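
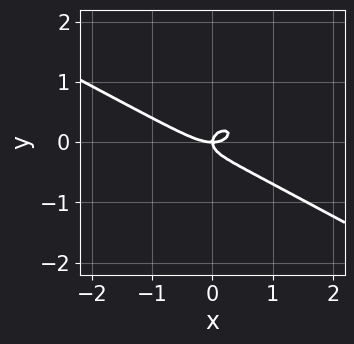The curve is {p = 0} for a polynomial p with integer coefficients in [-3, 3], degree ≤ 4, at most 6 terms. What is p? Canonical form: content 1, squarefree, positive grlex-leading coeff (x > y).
The degree is 3 — the shape is more complex than any degree-2 curve.
From the visible intercepts: one x-axis crossing is at x = 0; one y-axis crossing is at y = 0.
Putting this together gives p.

x^3 + x^2*y + 3*y^3 - x*y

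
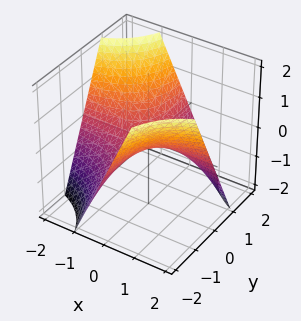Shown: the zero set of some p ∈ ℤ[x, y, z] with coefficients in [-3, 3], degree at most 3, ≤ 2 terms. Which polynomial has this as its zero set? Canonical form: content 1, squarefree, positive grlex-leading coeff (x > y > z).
1. Degree: a hyperbolic paraboloid; a quadric, so deg p = 2.
2. Observable constraints: the visible x-axis segment lies entirely on the surface; one z-axis crossing is at z = 0; every point of the y-axis in the box is on the surface.
3. Together with the visible shape, these determine p as stated.

x*y + z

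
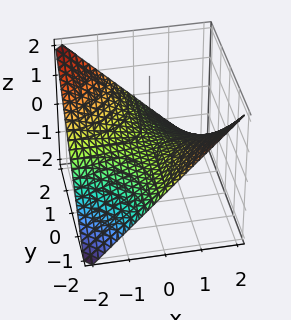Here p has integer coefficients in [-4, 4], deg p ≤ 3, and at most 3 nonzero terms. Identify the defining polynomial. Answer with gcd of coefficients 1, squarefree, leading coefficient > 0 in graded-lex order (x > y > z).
x*y + 2*z

deg p = 2. A saddle surface; a quadric.
Against the integer gridlines: every point of the y-axis in the box is on the surface; the visible x-axis segment lies entirely on the surface; it crosses the z-axis at the gridline z = 0.
Putting this together gives p.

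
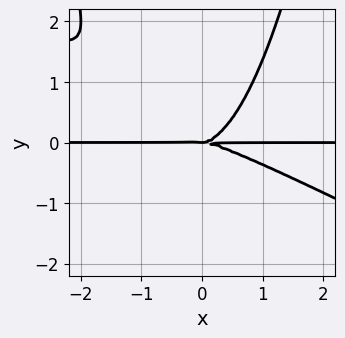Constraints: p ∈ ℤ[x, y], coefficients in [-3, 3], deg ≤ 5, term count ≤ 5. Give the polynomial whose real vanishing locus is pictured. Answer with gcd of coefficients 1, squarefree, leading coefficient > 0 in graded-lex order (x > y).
1. The degree is 4 — the shape is more complex than any degree-3 curve.
2. Reading off the gridlines: it meets the y-axis at y = 0 (among the integer gridlines); every point of the x-axis in the box is on the curve.
3. Together with the visible shape, these determine p as stated.

x^3*y + 2*x^2*y^2 - 2*y^3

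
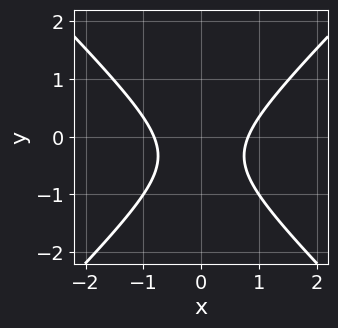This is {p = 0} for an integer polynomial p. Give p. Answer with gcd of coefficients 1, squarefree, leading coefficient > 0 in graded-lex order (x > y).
3*x^2 - 3*y^2 - 2*y - 2

1. deg p = 2. No degree-1 curve has this shape.
2. Symmetries: it's symmetric under x → −x, forcing even powers of x.
3. Checking where it meets the axes: the curve avoids every integer y-axis point in the box.
4. Putting this together gives p.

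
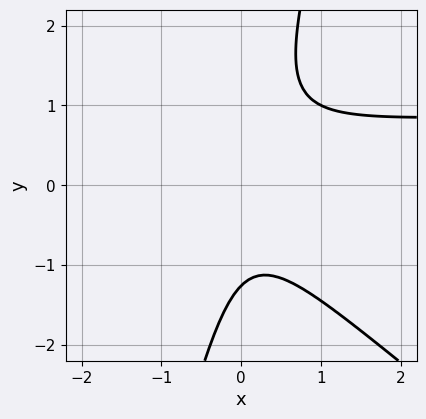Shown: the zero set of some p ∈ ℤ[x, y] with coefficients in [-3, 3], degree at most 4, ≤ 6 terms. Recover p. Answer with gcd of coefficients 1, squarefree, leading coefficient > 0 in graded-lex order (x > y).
First, the degree is 3 — the shape is more complex than any degree-2 curve.
Next, checking where it meets the axes: no x-intercept at any integer in the box.
Finally, the integer polynomial consistent with all of this is the stated p.

3*x^2*y + 3*x*y^2 - y^3 - 3*x^2 - 2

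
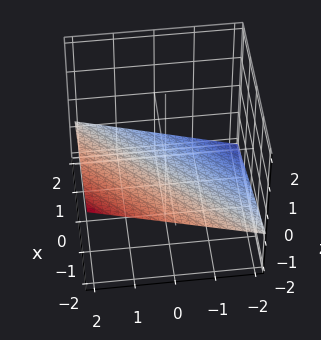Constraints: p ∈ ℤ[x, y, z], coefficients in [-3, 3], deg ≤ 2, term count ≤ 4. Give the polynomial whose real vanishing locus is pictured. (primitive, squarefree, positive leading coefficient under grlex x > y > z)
x - y + 3*z + 2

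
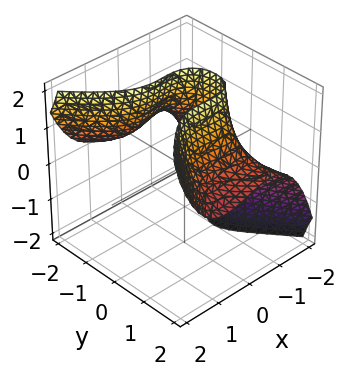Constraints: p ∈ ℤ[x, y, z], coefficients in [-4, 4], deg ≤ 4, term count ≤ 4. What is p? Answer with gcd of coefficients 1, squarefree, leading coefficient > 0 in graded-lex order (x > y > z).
3*x^3 - x*y^2 - 3*y^2*z + 3

1. Degree: a generic line meets the surface in up to 3 points, so deg p = 3.
2. From the axis intercepts and sections: it crosses the x-axis at the gridline x = -1; it misses every integer gridline on the z-axis.
3. Solving for integer coefficients yields p as stated.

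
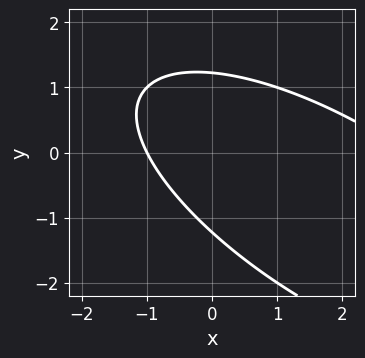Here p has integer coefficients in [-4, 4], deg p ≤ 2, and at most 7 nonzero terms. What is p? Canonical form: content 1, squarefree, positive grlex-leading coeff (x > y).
x^2 + 2*x*y + 2*y^2 - 2*x - 3

1. Degree: a generic line meets the curve in up to 2 points, so deg p = 2.
2. Reading off the gridlines: it crosses the x-axis at the gridline x = -1.
3. The integer polynomial consistent with all of this is the stated p.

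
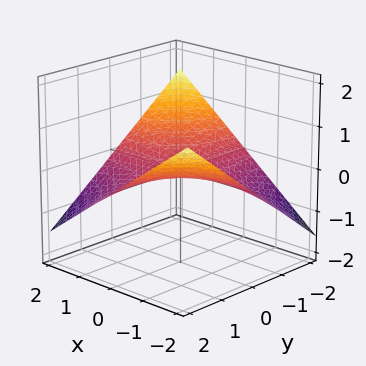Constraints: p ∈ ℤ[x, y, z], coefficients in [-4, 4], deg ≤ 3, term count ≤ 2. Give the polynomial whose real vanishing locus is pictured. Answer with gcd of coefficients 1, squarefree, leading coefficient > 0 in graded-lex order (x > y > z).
x*y + 3*z

Degree: a hyperbolic paraboloid; a quadric, so deg p = 2.
From the visible intercepts: the visible y-axis segment lies entirely on the surface; every point of the x-axis in the box is on the surface; one z-axis crossing is at z = 0.
Matching integer coefficients to the picture gives p.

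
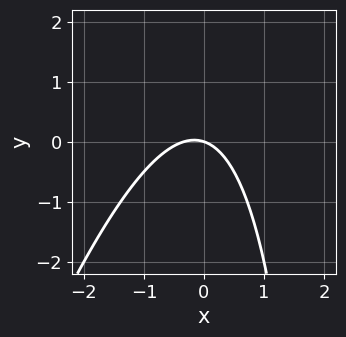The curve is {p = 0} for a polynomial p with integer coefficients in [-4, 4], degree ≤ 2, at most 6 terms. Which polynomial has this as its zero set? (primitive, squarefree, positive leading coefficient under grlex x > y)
3*x^2 - x*y + x + 3*y

1. The degree is 2 — a generic line meets the curve in up to 2 points.
2. Observable constraints: it crosses the x-axis at the gridline x = 0; it meets the y-axis at y = 0 (among the integer gridlines).
3. Assembling these constraints gives the stated polynomial.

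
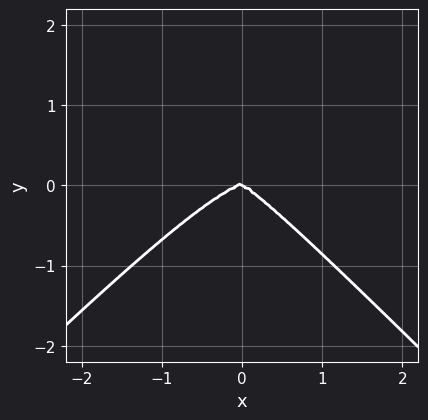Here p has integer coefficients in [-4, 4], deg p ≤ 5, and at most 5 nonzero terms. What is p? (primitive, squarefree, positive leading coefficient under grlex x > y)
(a) The degree is 4 — no degree-3 curve has this shape.
(b) Reading off the gridlines: it crosses the y-axis at the gridline y = 0; it meets the x-axis at x = 0 (among the integer gridlines).
(c) Together with the visible shape, these determine p as stated.

2*x^4 - 2*x^2*y^2 + x*y^2 + 2*y^3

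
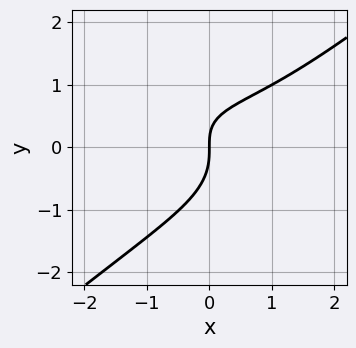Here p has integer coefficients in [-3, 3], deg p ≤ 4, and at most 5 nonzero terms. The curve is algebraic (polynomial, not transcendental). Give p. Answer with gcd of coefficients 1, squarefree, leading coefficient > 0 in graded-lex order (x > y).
1. deg p = 3. No degree-2 curve has this shape.
2. Reading off the gridlines: it meets the x-axis at x = 0 (among the integer gridlines); it meets the y-axis at y = 0 (among the integer gridlines).
3. Putting this together gives p.

x^3 + x*y^2 - 3*y^3 - 2*x*y + 3*x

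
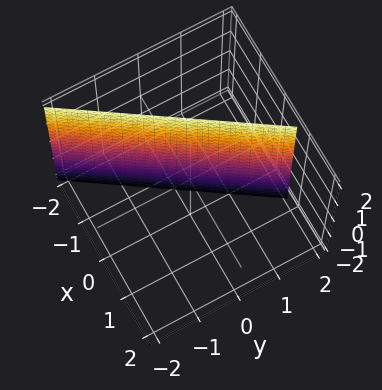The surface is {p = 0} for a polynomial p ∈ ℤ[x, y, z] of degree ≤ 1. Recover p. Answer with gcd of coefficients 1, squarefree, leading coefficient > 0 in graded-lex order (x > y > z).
(a) deg p = 1. Every cross-section is a straight line — this is a plane.
(b) From the visible intercepts: it meets the y-axis at y = 1 (among the integer gridlines); it misses every integer gridline on the z-axis.
(c) The integer polynomial consistent with all of this is the stated p.

3*x - 2*y + 2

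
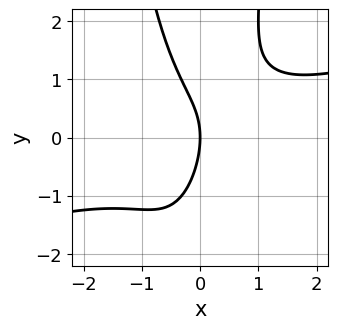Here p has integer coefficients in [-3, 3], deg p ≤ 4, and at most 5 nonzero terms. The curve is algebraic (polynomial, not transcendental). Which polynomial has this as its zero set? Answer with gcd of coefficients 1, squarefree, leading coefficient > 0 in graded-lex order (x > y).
x^3 - 3*x^2*y - x*y + y^2 + 3*x

1. deg p = 3. A generic line meets the curve in up to 3 points.
2. Against the integer gridlines: it meets the y-axis at y = 0 (among the integer gridlines); it meets the x-axis at x = 0 (among the integer gridlines).
3. Assembling these constraints gives the stated polynomial.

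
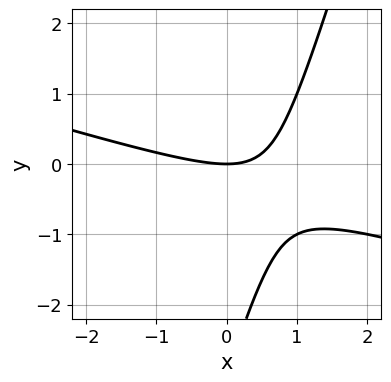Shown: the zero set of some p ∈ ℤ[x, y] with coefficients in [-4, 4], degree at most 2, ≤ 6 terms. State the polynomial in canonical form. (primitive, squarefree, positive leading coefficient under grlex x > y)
x^2 + 3*x*y - y^2 - 3*y

deg p = 2. No degree-1 curve has this shape.
From the visible intercepts: one x-axis crossing is at x = 0; one y-axis crossing is at y = 0.
Solving for integer coefficients yields p as stated.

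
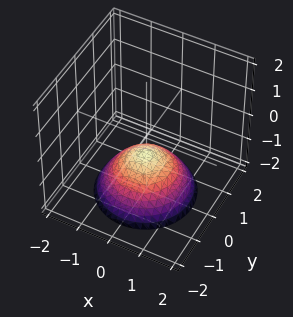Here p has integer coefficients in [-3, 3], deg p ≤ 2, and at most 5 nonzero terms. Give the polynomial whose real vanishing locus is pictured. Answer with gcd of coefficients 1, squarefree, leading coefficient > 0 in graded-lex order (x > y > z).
2*x^2 + 2*y^2 + 3*z + 2

First, deg p = 2. The shape is more complex than any degree-1 surface.
Then, symmetries: every cross-section ⟂ z is a circle, so x, y appear only via x² + y².
Next, observable constraints: a circular section at z = -1 has radius between 0 and 1; no x-intercept at any integer in the box; no y-intercept at any integer in the box.
Finally, together with the visible shape, these determine p as stated.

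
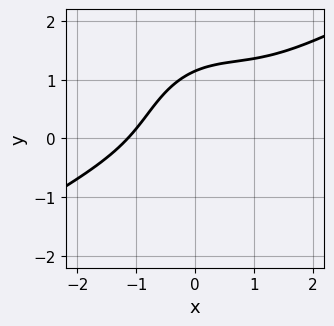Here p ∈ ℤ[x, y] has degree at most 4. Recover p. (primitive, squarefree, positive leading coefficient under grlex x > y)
(a) Degree: the shape is more complex than any degree-2 curve, so deg p = 3.
(b) Putting this together gives p.

2*x^3 - 3*x^2*y - 2*y^3 + 3*x*y + 3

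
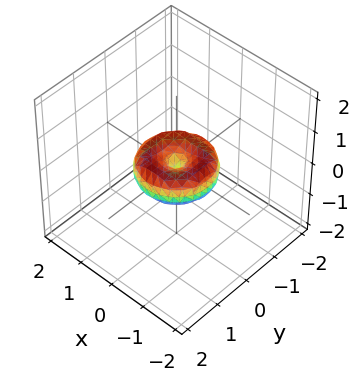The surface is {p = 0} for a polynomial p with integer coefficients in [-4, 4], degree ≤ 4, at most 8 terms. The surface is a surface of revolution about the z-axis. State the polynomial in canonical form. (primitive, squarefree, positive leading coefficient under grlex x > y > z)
2*x^4 + 4*x^2*y^2 + 2*y^4 - 2*x^2 - 2*y^2 + 3*z^2

First, degree: a generic line meets the surface in up to 4 points, so deg p = 4.
Next, symmetries: rotational symmetry about the z-axis ⇒ p depends on x, y only through x² + y².
Next, checking where it meets the axes: the x-axis gridline crossings are at x ∈ {-1, 0, 1}; it crosses the z-axis at the gridline z = 0.
Finally, assembling these constraints gives the stated polynomial. Check: (0, 1, 0) on the y-axis lies on the surface, and p(0, 1, 0) = 0. ✓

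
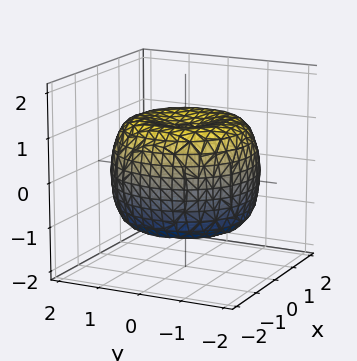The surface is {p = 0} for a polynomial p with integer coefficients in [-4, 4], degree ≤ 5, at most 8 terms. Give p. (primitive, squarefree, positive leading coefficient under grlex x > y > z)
x^4 + 2*x^2*y^2 + y^4 - 2*x^2 - 2*y^2 + 2*z^2 - 2

First, deg p = 4. The shape is more complex than any degree-3 surface.
Then, symmetry: every cross-section ⟂ z is a circle, so x, y appear only via x² + y².
Then, checking where it meets the axes: among the integer gridlines, it crosses the z-axis at z ∈ {-1, 1}; a circular section at z = -1 has radius between 1 and 2.
Finally, assembling these constraints gives the stated polynomial.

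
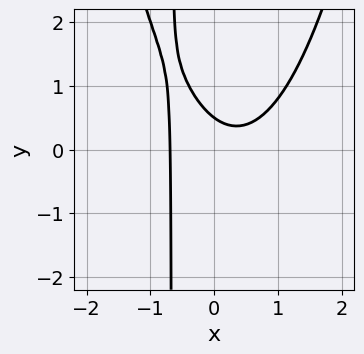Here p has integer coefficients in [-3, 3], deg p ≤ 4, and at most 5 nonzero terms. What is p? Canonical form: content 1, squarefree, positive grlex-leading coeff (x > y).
1. Degree: a generic line meets the curve in up to 3 points, so deg p = 3.
2. Putting this together gives p.

3*x^3 - 3*x*y - 2*y + 1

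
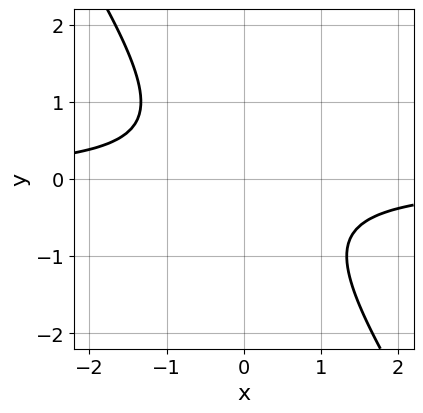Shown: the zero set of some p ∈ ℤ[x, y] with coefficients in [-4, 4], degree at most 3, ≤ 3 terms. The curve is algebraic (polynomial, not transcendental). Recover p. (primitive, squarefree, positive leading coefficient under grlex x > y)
First, deg p = 2. No degree-1 curve has this shape.
Then, from the axis intercepts and sections: it misses every integer gridline on the y-axis; it misses every integer gridline on the x-axis.
Finally, these observations pin down the coefficients.

3*x*y + 2*y^2 + 2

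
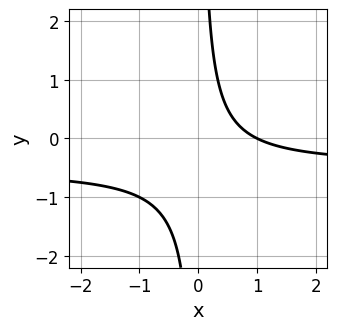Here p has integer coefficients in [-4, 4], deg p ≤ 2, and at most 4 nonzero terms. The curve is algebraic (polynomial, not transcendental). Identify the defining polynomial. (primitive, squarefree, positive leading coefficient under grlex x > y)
2*x*y + x - 1

The degree is 2 — a generic line meets the curve in up to 2 points.
From the axis intercepts and sections: it meets the x-axis at x = 1 (among the integer gridlines); the curve avoids every integer y-axis point in the box.
Together with the visible shape, these determine p as stated.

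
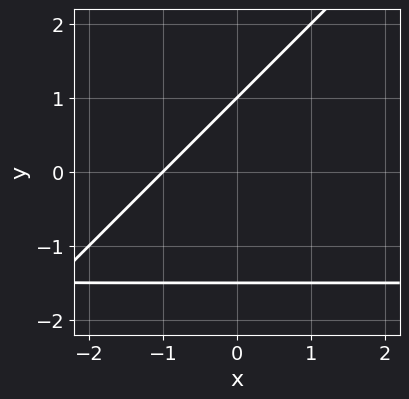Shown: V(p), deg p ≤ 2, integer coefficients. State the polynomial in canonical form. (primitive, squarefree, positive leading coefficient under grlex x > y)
Degree: no degree-1 curve has this shape, so deg p = 2.
From the visible intercepts: it crosses the y-axis at the gridline y = 1; it meets the x-axis at x = -1 (among the integer gridlines).
Fitting integer coefficients to these (and the overall shape) gives p.

2*x*y - 2*y^2 + 3*x - y + 3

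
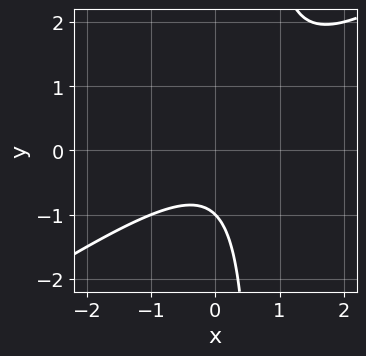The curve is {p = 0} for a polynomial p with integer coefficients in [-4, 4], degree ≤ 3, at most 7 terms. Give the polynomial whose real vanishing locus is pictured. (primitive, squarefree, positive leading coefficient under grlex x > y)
First, the degree is 2 — the shape is more complex than any degree-1 curve.
Then, from the axis intercepts and sections: the curve avoids every integer x-axis point in the box; it meets the y-axis at y = -1 (among the integer gridlines).
Finally, the integer polynomial consistent with all of this is the stated p.

2*x^2 - 3*x*y - x + 2*y + 2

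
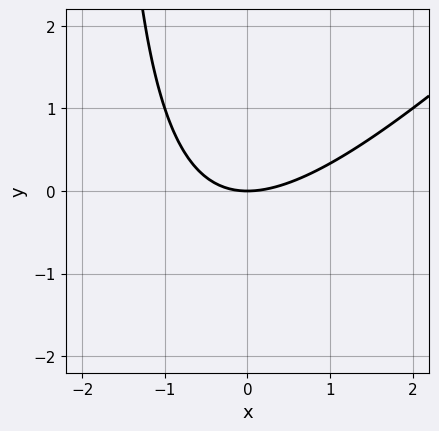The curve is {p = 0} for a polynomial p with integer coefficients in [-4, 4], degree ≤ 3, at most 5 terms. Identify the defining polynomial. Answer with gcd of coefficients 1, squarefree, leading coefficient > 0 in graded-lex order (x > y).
x^2 - x*y - 2*y

First, deg p = 2.
Next, reading off the gridlines: it meets the y-axis at y = 0 (among the integer gridlines); one x-axis crossing is at x = 0.
Finally, matching integer coefficients to the picture gives p.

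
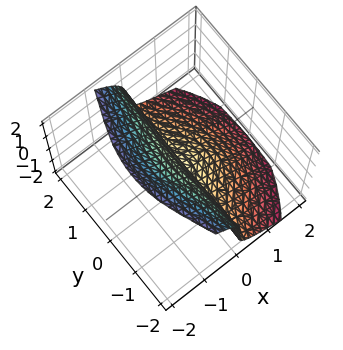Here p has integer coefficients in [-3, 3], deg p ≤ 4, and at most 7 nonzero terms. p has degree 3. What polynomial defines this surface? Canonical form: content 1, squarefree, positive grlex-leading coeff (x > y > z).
3*x^3 + 3*x*y^2 + 2*z^3 + 3*x*z + x

First, degree: no degree-2 surface has this shape, so deg p = 3.
Next, from the axis intercepts and sections: one x-axis crossing is at x = 0; one z-axis crossing is at z = 0; the visible y-axis segment lies entirely on the surface.
Finally, solving for integer coefficients yields p as stated.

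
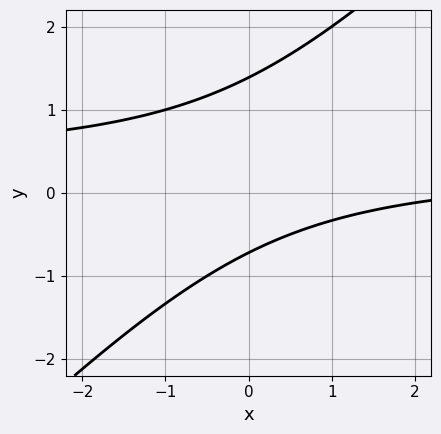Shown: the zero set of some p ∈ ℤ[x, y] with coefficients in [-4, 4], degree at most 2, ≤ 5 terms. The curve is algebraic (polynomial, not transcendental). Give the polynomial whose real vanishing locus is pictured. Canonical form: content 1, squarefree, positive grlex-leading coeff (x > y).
1. The degree is 2 — no degree-1 curve has this shape.
2. Against the integer gridlines: no x-intercept at any integer in the box.
3. Assembling these constraints gives the stated polynomial.

3*x*y - 3*y^2 - x + 2*y + 3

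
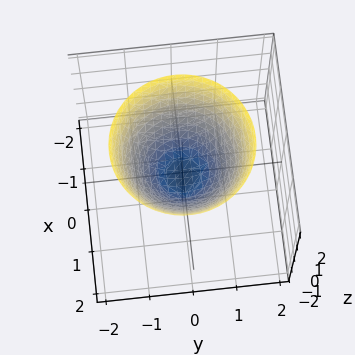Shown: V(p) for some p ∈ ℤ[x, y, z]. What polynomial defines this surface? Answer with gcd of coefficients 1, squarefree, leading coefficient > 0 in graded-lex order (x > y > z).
1. The degree is 2 — the shape is more complex than any degree-1 surface.
2. Symmetries: the surface is invariant under rotation about z: p = q(x² + y², z).
3. Checking where it meets the axes: a circular section at z = 0 has radius between 0 and 1.
4. Together with the visible shape, these determine p as stated.

3*x^2 + 3*y^2 - 3*z - 1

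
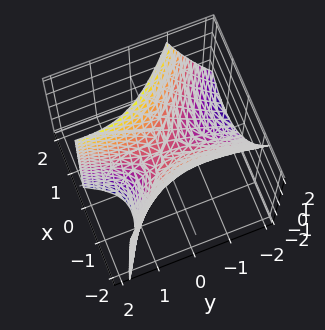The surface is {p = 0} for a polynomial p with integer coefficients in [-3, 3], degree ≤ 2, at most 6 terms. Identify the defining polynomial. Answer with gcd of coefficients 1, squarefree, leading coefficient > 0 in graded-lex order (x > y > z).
3*x^2 + 3*x*y - y^2 + y*z - 2*z

First, deg p = 2. The shape is more complex than any degree-1 surface.
Next, from the visible intercepts: one z-axis crossing is at z = 0; one x-axis crossing is at x = 0.
Finally, together with the visible shape, these determine p as stated.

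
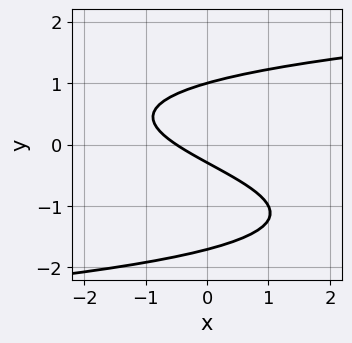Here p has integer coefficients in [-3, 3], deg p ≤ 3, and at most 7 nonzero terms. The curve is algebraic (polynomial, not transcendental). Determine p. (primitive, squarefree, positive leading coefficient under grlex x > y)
2*y^3 + 2*y^2 - 2*x - 3*y - 1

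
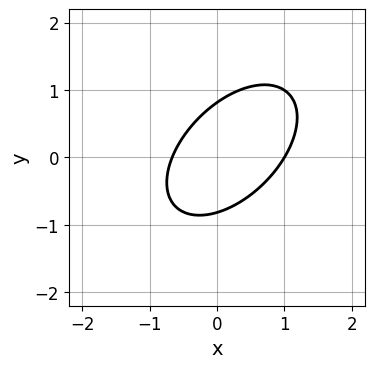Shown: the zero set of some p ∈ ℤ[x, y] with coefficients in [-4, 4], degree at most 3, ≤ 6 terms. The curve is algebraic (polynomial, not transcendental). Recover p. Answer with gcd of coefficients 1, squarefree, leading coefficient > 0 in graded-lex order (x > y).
3*x^2 - 3*x*y + 3*y^2 - x - 2

1. deg p = 2.
2. Reading off the gridlines: one x-axis crossing is at x = 1.
3. Together with the visible shape, these determine p as stated.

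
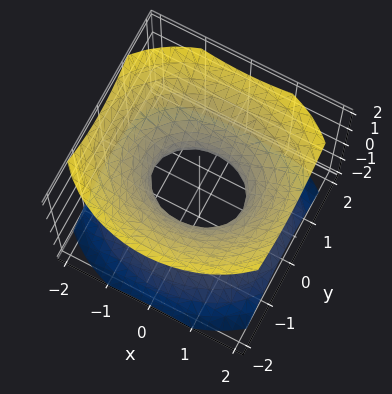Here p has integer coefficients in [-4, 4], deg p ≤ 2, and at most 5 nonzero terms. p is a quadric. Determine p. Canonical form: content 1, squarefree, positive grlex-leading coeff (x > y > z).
2*x^2 + 3*y^2 - 3*z^2 - 2

Degree: an hourglass — one-sheet hyperboloid; a quadric, so deg p = 2.
Symmetries: the z ↦ −z reflection is a symmetry, so z appears only in even powers; it's symmetric under y → −y, forcing even powers of y; the x ↦ −x reflection is a symmetry, so x appears only in even powers.
Against the integer gridlines: among the integer gridlines, it crosses the x-axis at x ∈ {-1, 1}; it misses every integer gridline on the z-axis.
Putting this together gives p.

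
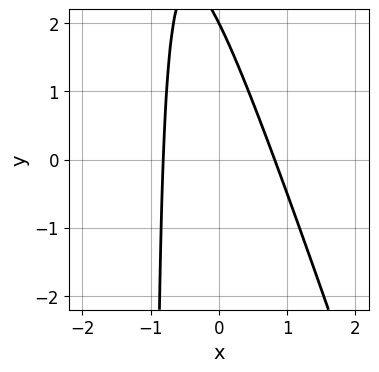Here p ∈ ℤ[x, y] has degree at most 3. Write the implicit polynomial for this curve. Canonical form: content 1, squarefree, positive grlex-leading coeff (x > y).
3*x^2 + x*y + y - 2

1. deg p = 2. The shape is more complex than any degree-1 curve.
2. Against the integer gridlines: one y-axis crossing is at y = 2.
3. Fitting integer coefficients to these (and the overall shape) gives p.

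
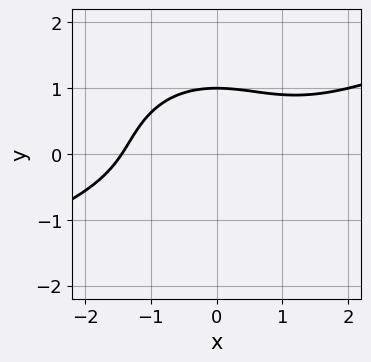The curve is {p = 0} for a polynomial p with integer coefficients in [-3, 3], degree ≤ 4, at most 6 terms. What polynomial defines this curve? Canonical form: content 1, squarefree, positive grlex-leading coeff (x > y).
x^3 - 2*x^2*y - 3*y^3 + 3

(a) deg p = 3. A generic line meets the curve in up to 3 points.
(b) Reading off the gridlines: one y-axis crossing is at y = 1.
(c) Assembling these constraints gives the stated polynomial.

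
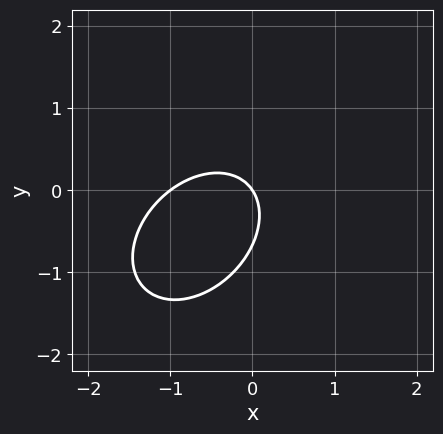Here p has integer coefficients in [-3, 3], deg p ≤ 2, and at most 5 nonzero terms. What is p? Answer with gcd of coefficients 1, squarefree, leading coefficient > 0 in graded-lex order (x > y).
1. deg p = 2. The shape is more complex than any degree-1 curve.
2. Checking where it meets the axes: among the integer gridlines, it crosses the x-axis at x ∈ {-1, 0}; it crosses the y-axis at the gridline y = 0.
3. Fitting integer coefficients to these (and the overall shape) gives p.

3*x^2 - 2*x*y + 3*y^2 + 3*x + 2*y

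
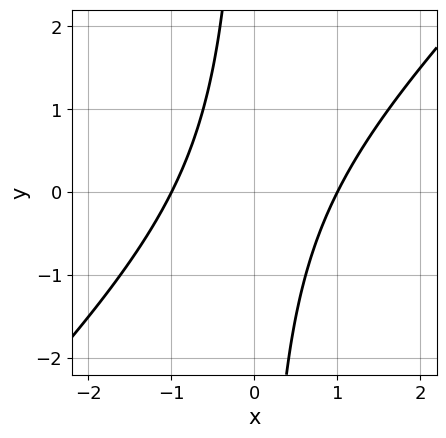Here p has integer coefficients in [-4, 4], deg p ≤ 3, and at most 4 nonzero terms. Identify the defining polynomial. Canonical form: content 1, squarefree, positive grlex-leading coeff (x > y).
deg p = 2. No degree-1 curve has this shape.
Observable constraints: no y-intercept at any integer in the box; among the integer gridlines, it crosses the x-axis at x ∈ {-1, 1}.
Fitting integer coefficients to these (and the overall shape) gives p.

x^2 - x*y - 1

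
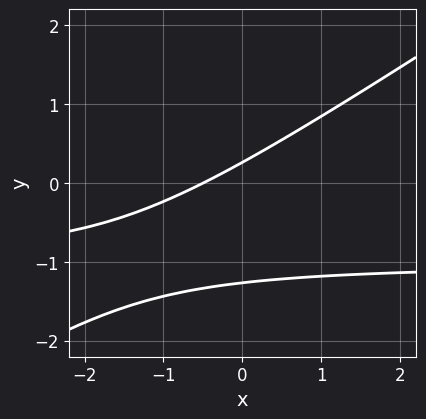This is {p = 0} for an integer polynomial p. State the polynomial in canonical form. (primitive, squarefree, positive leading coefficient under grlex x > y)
1. The degree is 2 — a generic line meets the curve in up to 2 points.
2. The integer polynomial consistent with all of this is the stated p.

2*x*y - 3*y^2 + 2*x - 3*y + 1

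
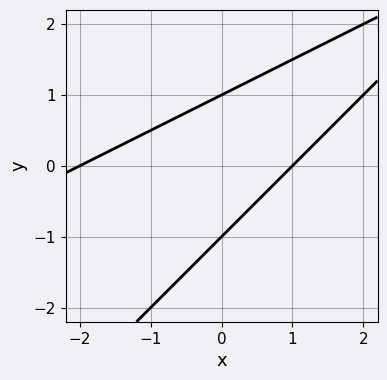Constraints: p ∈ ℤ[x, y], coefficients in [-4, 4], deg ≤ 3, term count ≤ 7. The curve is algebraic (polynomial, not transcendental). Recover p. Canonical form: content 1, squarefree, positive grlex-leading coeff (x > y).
1. The degree is 2 — the shape is more complex than any degree-1 curve.
2. Checking where it meets the axes: among the integer gridlines, it crosses the y-axis at y ∈ {-1, 1}; among the integer gridlines, it crosses the x-axis at x ∈ {-2, 1}.
3. Solving for integer coefficients yields p as stated.

x^2 - 3*x*y + 2*y^2 + x - 2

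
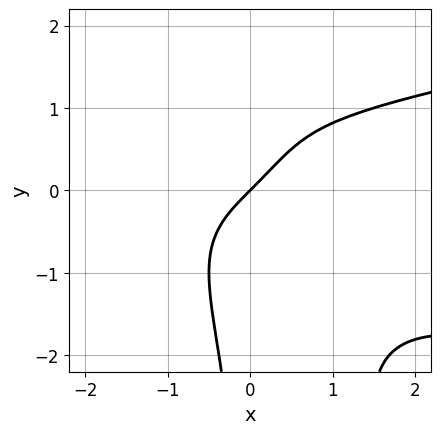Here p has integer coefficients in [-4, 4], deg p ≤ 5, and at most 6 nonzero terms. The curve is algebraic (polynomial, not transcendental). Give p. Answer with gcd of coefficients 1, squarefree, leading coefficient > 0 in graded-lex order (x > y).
First, deg p = 4. A generic line meets the curve in up to 4 points.
Next, reading off the gridlines: it crosses the x-axis at the gridline x = 0; it meets the y-axis at y = 0 (among the integer gridlines).
Finally, these observations pin down the coefficients.

3*x^2*y^2 + x*y^3 - 2*x^3 - 3*x + 3*y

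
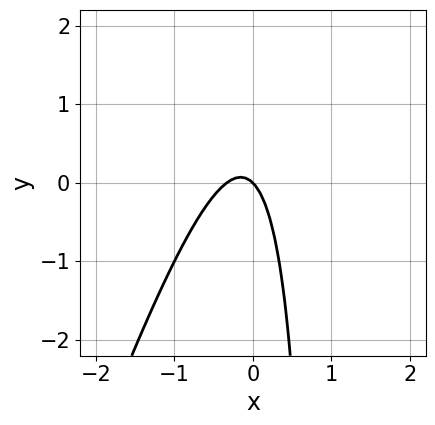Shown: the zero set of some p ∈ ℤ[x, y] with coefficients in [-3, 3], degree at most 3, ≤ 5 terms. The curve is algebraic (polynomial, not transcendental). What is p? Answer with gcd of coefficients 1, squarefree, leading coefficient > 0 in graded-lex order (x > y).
Degree: no degree-1 curve has this shape, so deg p = 2.
From the axis intercepts and sections: it crosses the y-axis at the gridline y = 0; it crosses the x-axis at the gridline x = 0.
Together with the visible shape, these determine p as stated.

3*x^2 - x*y + x + y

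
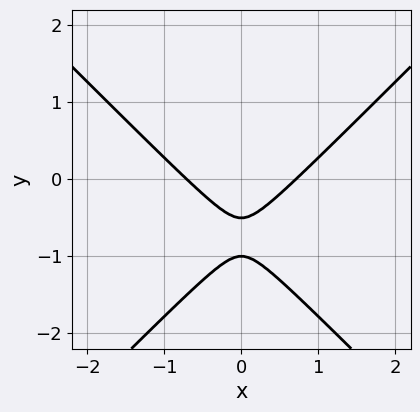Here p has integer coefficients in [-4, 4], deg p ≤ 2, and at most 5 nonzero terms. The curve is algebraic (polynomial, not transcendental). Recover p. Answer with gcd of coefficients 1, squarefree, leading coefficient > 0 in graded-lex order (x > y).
2*x^2 - 2*y^2 - 3*y - 1

1. deg p = 2. No degree-1 curve has this shape.
2. Symmetries: it's symmetric under x → −x, forcing even powers of x.
3. Reading off the gridlines: it crosses the y-axis at the gridline y = -1.
4. These observations pin down the coefficients.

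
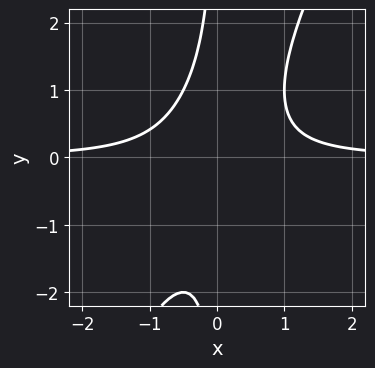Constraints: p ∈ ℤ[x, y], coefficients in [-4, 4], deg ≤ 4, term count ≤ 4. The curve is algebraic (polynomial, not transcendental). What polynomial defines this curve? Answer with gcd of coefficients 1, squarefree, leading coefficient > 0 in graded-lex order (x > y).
First, deg p = 3. No degree-2 curve has this shape.
Then, observable constraints: the curve avoids every integer y-axis point in the box; the curve avoids every integer x-axis point in the box.
Finally, the integer polynomial consistent with all of this is the stated p.

2*x^2*y - x*y^2 - 1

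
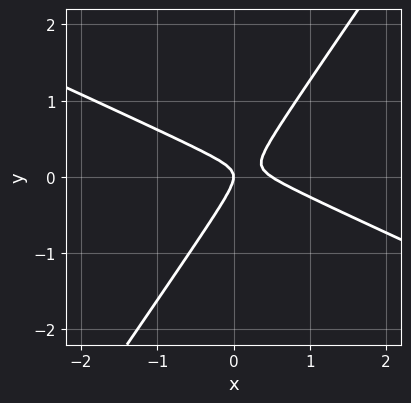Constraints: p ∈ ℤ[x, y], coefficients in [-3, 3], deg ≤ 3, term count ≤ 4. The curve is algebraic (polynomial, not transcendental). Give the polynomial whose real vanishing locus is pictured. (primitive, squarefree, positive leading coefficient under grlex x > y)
1. The degree is 2 — no degree-1 curve has this shape.
2. Checking where it meets the axes: one y-axis crossing is at y = 0; it meets the x-axis at x = 0 (among the integer gridlines).
3. The integer polynomial consistent with all of this is the stated p.

2*x^2 + 3*x*y - 3*y^2 - x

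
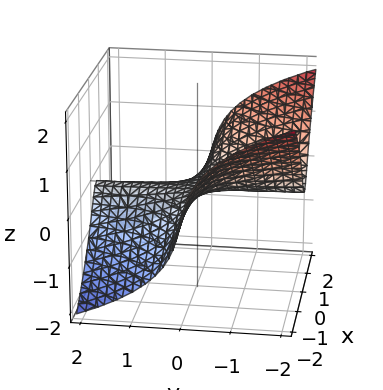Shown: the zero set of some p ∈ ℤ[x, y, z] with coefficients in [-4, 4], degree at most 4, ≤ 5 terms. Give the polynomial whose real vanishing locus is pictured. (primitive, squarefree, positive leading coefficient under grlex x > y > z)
First, the degree is 3 — a generic line meets the surface in up to 3 points.
Next, from the visible intercepts: the visible y-axis segment lies entirely on the surface; it meets the z-axis at z = 0 (among the integer gridlines); the visible x-axis segment lies entirely on the surface.
Finally, fitting integer coefficients to these (and the overall shape) gives p.

x^2*y + z^3 + z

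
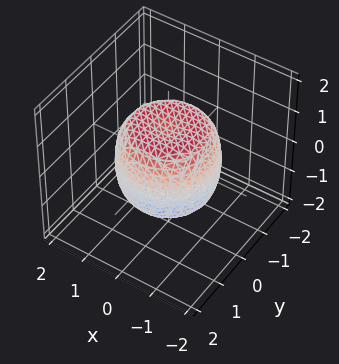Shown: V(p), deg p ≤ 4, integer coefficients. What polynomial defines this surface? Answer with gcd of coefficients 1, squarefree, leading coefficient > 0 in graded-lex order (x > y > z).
(a) Degree: the shape is more complex than any degree-3 surface, so deg p = 4.
(b) By symmetry, the surface is invariant under rotation about z: p = q(x² + y², z).
(c) Against the integer gridlines: a circular section at z = 0 has radius between 1 and 2; the z-axis gridline crossings are at z ∈ {-1, 1}.
(d) Putting this together gives p.

x^4 + 2*x^2*y^2 + y^4 - x^2 - y^2 + z^2 - 1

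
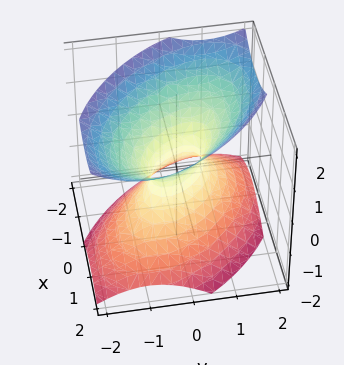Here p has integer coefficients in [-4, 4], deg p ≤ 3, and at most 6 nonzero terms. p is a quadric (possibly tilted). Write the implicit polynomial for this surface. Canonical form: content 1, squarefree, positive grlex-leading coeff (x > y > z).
First, deg p = 2.
Next, from the axis intercepts and sections: the surface avoids every integer z-axis point in the box.
Finally, fitting integer coefficients to these (and the overall shape) gives p.

3*x^2 + 3*x*y + 3*y^2 - 3*z^2 - 1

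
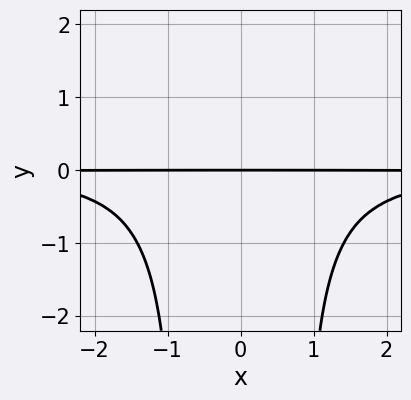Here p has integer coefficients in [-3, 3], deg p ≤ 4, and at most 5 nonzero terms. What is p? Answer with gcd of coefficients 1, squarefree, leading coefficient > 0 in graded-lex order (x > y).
2*x^2*y^2 - y^2 + 3*y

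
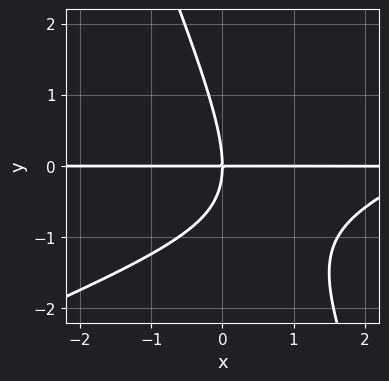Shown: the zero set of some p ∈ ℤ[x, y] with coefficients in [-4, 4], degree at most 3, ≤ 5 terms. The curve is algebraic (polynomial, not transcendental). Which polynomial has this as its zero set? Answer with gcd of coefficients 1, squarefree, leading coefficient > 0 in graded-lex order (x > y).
x^2*y - 2*x*y^2 - y^3 - 3*x*y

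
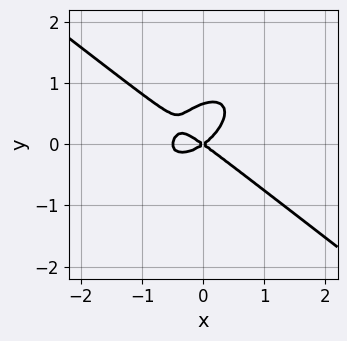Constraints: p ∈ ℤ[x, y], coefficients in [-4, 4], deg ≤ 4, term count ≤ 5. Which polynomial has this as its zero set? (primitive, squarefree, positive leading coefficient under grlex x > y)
1. Degree: a generic line meets the curve in up to 3 points, so deg p = 3.
2. Checking where it meets the axes: it crosses the x-axis at the gridline x = 0; it meets the y-axis at y = 0 (among the integer gridlines).
3. The integer polynomial consistent with all of this is the stated p.

2*x^3 - x*y^2 + 3*y^3 + x^2 - 2*y^2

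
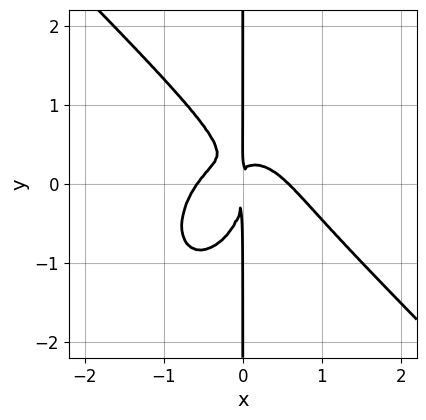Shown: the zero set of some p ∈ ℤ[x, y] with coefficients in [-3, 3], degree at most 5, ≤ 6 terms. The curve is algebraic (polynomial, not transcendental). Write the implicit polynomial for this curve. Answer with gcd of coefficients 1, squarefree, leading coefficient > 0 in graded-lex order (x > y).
3*x^4 + x^3*y + 2*x*y^3 + 3*x^2*y - x^2

1. Degree: a generic line meets the curve in up to 4 points, so deg p = 4.
2. From the visible intercepts: the visible y-axis segment lies entirely on the curve.
3. Solving for integer coefficients yields p as stated.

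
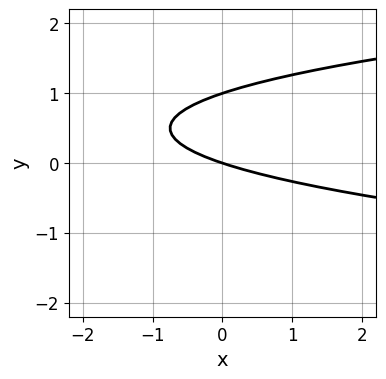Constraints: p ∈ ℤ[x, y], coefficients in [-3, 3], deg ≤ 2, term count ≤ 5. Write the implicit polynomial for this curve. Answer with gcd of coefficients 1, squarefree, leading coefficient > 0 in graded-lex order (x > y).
The degree is 2 — the shape is more complex than any degree-1 curve.
From the axis intercepts and sections: among the integer gridlines, it crosses the y-axis at y ∈ {0, 1}; it meets the x-axis at x = 0 (among the integer gridlines).
Fitting integer coefficients to these (and the overall shape) gives p.

3*y^2 - x - 3*y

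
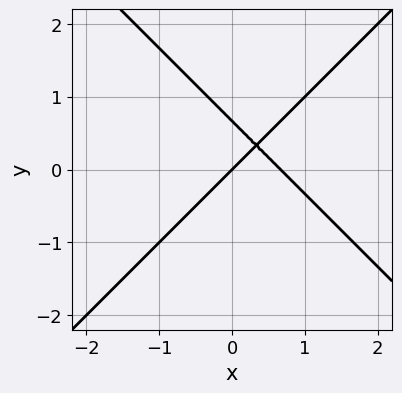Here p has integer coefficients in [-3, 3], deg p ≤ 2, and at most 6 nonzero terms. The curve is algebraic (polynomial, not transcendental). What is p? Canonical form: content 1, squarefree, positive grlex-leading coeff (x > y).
The degree is 2 — the shape is more complex than any degree-1 curve.
Checking where it meets the axes: it meets the x-axis at x = 0 (among the integer gridlines); one y-axis crossing is at y = 0.
Fitting integer coefficients to these (and the overall shape) gives p.

3*x^2 - 3*y^2 - 2*x + 2*y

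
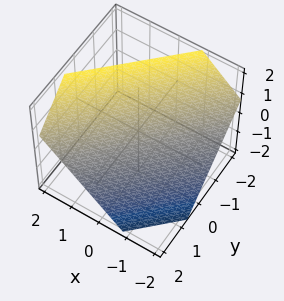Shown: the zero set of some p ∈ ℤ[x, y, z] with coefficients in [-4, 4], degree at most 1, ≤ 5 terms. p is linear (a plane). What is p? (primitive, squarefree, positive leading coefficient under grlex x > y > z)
3*x - 3*y - 3*z + 2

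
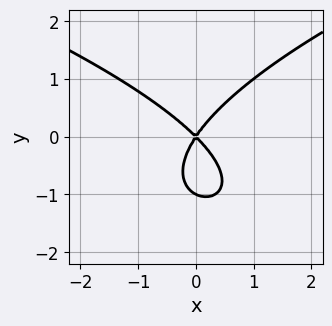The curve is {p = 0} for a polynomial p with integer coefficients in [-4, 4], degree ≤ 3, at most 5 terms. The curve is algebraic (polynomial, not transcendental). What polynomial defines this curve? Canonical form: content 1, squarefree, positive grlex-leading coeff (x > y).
(a) The degree is 3 — no degree-2 curve has this shape.
(b) Against the integer gridlines: it crosses the x-axis at the gridline x = 0; among the integer gridlines, it crosses the y-axis at y ∈ {-1, 0}.
(c) These observations pin down the coefficients.

2*y^3 - 3*x^2 - x*y + 2*y^2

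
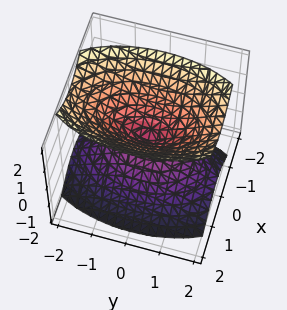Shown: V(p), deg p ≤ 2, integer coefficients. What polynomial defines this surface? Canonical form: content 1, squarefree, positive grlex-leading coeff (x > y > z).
There are 2 components.
deg p = 2.
Symmetries: mirror symmetry y ↦ −y ⇒ only even powers of y; mirror symmetry x ↦ −x ⇒ only even powers of x; mirror symmetry z ↦ −z ⇒ only even powers of z.
From the axis intercepts and sections: it crosses the z-axis at the gridline z = 0; one x-axis crossing is at x = 0; it meets the y-axis at y = 0 (among the integer gridlines).
Putting this together gives p.

3*x^2 + y^2 - 2*z^2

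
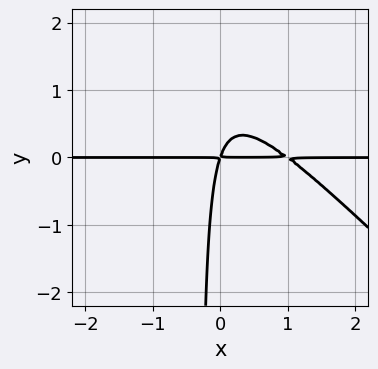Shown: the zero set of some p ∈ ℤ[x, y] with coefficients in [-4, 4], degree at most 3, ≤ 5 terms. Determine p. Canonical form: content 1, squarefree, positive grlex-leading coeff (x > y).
3*x^2*y + 3*x*y^2 - 3*x*y + y^2

(a) The degree is 3 — a generic line meets the curve in up to 3 points.
(b) From the axis intercepts and sections: every point of the x-axis in the box is on the curve.
(c) The integer polynomial consistent with all of this is the stated p.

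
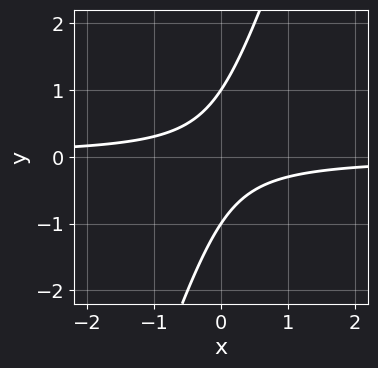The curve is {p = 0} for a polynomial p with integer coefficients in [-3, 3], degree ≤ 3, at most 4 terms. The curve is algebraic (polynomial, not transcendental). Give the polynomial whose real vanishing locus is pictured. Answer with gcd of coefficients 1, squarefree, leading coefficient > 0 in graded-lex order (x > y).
3*x*y - y^2 + 1

First, deg p = 2.
Then, from the axis intercepts and sections: among the integer gridlines, it crosses the y-axis at y ∈ {-1, 1}; the curve avoids every integer x-axis point in the box.
Finally, matching integer coefficients to the picture gives p.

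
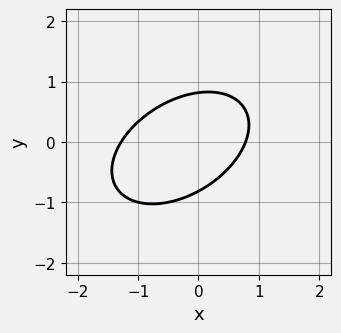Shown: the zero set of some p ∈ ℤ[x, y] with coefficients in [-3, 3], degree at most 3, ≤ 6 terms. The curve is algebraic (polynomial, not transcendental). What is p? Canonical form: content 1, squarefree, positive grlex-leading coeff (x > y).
1. deg p = 2. The shape is more complex than any degree-1 curve.
2. The integer polynomial consistent with all of this is the stated p.

2*x^2 - 2*x*y + 3*y^2 + x - 2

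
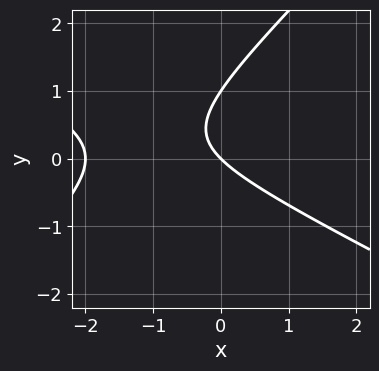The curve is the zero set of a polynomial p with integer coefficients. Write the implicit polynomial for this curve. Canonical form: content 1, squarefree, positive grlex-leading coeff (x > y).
x^2 + x*y - 2*y^2 + 2*x + 2*y

1. Degree: the shape is more complex than any degree-1 curve, so deg p = 2.
2. From the visible intercepts: the y-axis gridline crossings are at y ∈ {0, 1}; the x-axis gridline crossings are at x ∈ {-2, 0}.
3. The integer polynomial consistent with all of this is the stated p.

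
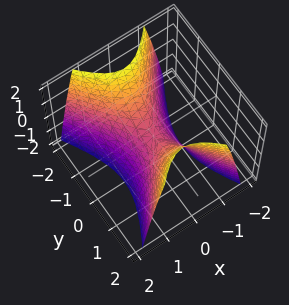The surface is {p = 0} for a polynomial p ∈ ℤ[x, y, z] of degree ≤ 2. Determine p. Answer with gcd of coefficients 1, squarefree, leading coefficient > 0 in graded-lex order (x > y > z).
2*x^2 - y^2 + z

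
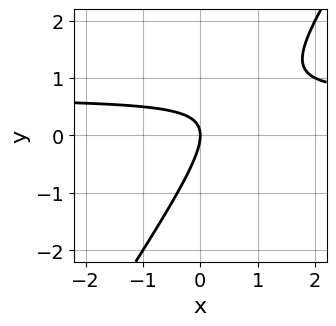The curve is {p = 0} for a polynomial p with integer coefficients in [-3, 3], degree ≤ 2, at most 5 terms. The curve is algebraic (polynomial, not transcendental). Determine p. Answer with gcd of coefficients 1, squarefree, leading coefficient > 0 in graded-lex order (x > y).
1. Degree: the shape is more complex than any degree-1 curve, so deg p = 2.
2. From the visible intercepts: it meets the x-axis at x = 0 (among the integer gridlines); one y-axis crossing is at y = 0.
3. These observations pin down the coefficients.

3*x*y - 2*y^2 - 2*x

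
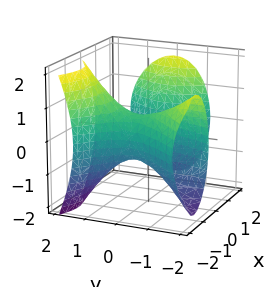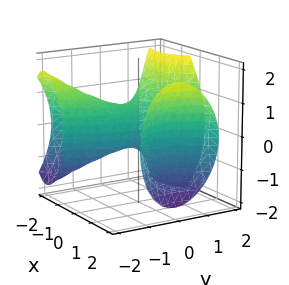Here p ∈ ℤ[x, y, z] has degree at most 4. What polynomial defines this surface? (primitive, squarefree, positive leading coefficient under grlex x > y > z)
2*x^3 - 3*x*y^2 + y^3 - 3*z^2 - 3*x

First, I count 2 distinct pieces.
Then, deg p = 3.
Then, reading off the gridlines: one x-axis crossing is at x = 0; it crosses the z-axis at the gridline z = 0; one y-axis crossing is at y = 0.
Finally, assembling these constraints gives the stated polynomial.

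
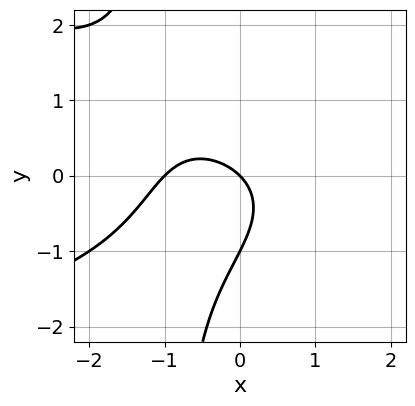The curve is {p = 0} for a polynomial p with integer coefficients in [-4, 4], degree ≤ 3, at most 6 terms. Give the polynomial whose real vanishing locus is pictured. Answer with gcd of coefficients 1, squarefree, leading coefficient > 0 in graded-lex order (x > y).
x*y^2 + x^2 + y^2 + x + y

(a) deg p = 3.
(b) From the axis intercepts and sections: among the integer gridlines, it crosses the x-axis at x ∈ {-1, 0}; among the integer gridlines, it crosses the y-axis at y ∈ {-1, 0}.
(c) Fitting integer coefficients to these (and the overall shape) gives p.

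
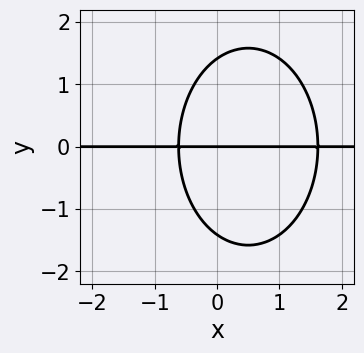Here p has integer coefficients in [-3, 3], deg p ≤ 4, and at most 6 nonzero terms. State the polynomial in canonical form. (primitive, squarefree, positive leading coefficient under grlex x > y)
First, the degree is 3 — no degree-2 curve has this shape.
Next, from the axis intercepts and sections: it crosses the y-axis at the gridline y = 0; the visible x-axis segment lies entirely on the curve.
Finally, solving for integer coefficients yields p as stated.

2*x^2*y + y^3 - 2*x*y - 2*y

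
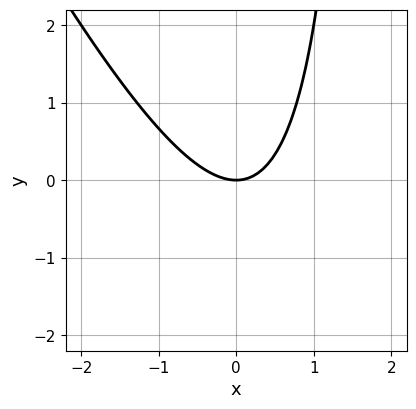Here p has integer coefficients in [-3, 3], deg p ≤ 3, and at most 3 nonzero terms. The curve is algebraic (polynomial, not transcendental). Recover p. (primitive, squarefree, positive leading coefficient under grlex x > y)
2*x^2 + x*y - 2*y

Degree: no degree-1 curve has this shape, so deg p = 2.
Checking where it meets the axes: one x-axis crossing is at x = 0; it meets the y-axis at y = 0 (among the integer gridlines).
Matching integer coefficients to the picture gives p.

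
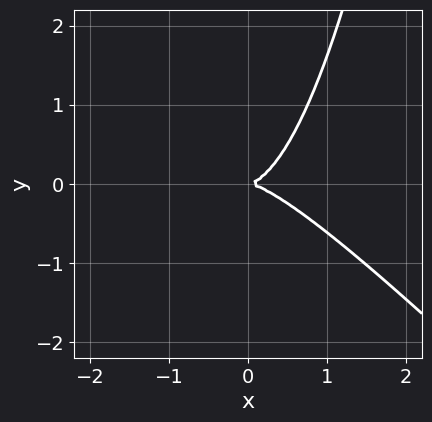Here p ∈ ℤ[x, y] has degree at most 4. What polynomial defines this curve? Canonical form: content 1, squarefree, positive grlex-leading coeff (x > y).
x^3 + x^2*y - y^2

First, the degree is 3 — no degree-2 curve has this shape.
Next, observable constraints: it crosses the y-axis at the gridline y = 0; one x-axis crossing is at x = 0.
Finally, these observations pin down the coefficients.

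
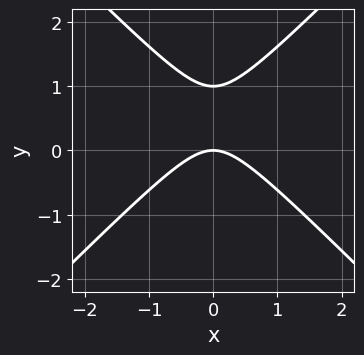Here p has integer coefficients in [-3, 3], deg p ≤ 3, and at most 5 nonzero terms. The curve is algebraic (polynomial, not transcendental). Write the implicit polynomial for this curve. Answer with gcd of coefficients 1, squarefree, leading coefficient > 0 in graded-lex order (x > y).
x^2 - y^2 + y

First, deg p = 2. A generic line meets the curve in up to 2 points.
Then, symmetries: the x ↦ −x reflection is a symmetry, so x appears only in even powers.
Then, checking where it meets the axes: it meets the x-axis at x = 0 (among the integer gridlines); among the integer gridlines, it crosses the y-axis at y ∈ {0, 1}.
Finally, together with the visible shape, these determine p as stated.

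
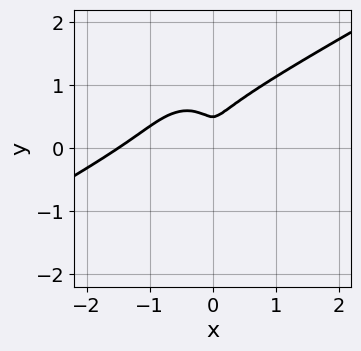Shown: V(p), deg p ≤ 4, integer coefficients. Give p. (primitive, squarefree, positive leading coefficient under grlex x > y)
2*x^3 - 3*x^2*y - 2*y^3 + 3*x^2 + y^2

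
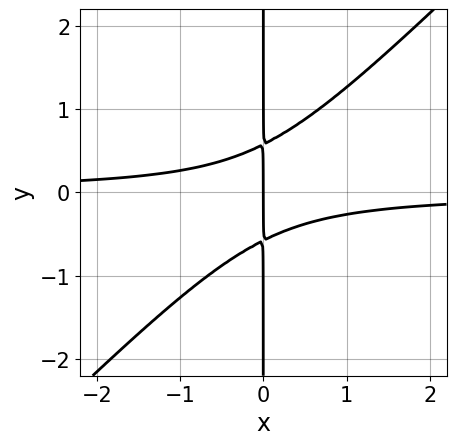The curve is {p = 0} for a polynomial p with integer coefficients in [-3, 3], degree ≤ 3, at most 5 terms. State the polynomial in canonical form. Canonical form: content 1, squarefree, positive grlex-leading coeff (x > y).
3*x^2*y - 3*x*y^2 + x

(a) deg p = 3. A generic line meets the curve in up to 3 points.
(b) Checking where it meets the axes: the visible y-axis segment lies entirely on the curve; it meets the x-axis at x = 0 (among the integer gridlines).
(c) Assembling these constraints gives the stated polynomial.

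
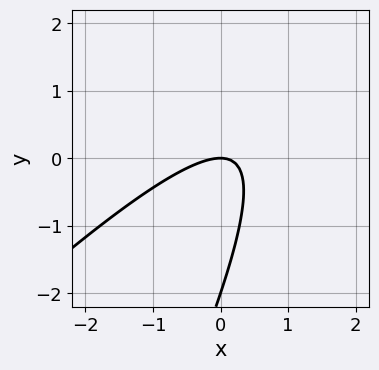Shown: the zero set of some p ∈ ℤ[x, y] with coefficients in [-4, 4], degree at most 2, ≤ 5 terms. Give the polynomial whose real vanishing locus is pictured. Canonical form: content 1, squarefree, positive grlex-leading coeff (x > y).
First, the degree is 2 — no degree-1 curve has this shape.
Next, from the visible intercepts: the y-axis gridline crossings are at y ∈ {-2, 0}; it meets the x-axis at x = 0 (among the integer gridlines).
Finally, the integer polynomial consistent with all of this is the stated p.

2*x^2 - 3*x*y + y^2 + 2*y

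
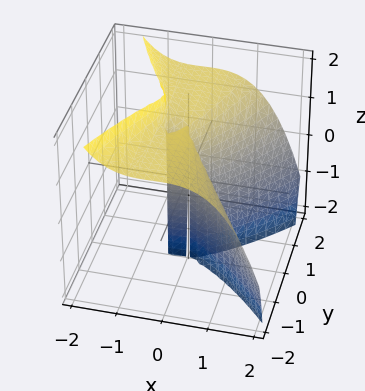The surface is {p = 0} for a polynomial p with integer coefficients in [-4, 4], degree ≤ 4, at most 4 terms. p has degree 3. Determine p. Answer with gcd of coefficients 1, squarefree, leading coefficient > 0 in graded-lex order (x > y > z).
2*x^3 + 2*y^2*z + x^2 - 3*y^2

First, the degree is 3 — no degree-2 surface has this shape.
Then, from the axis intercepts and sections: one x-axis crossing is at x = 0; it crosses the y-axis at the gridline y = 0; every point of the z-axis in the box is on the surface.
Finally, solving for integer coefficients yields p as stated.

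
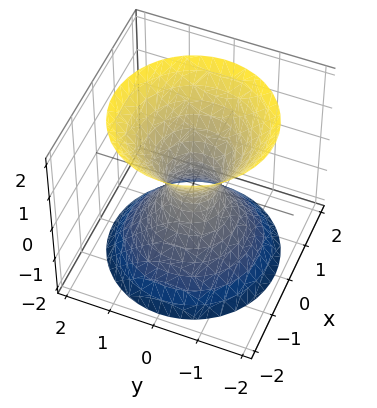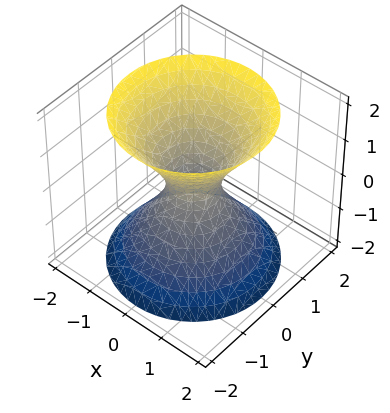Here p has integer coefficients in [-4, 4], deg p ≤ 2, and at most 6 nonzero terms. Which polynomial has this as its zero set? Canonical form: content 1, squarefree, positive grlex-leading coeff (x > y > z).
3*x^2 + 3*y^2 - 2*z^2 - 1

1. deg p = 2. One connected sheet with a waist; a quadric.
2. Symmetries: rotational symmetry about the z-axis ⇒ p depends on x, y only through x² + y²; mirror symmetry z ↦ −z ⇒ only even powers of z.
3. From the axis intercepts and sections: it misses every integer gridline on the z-axis; a circular section at z = 0 has radius between 0 and 1.
4. Assembling these constraints gives the stated polynomial.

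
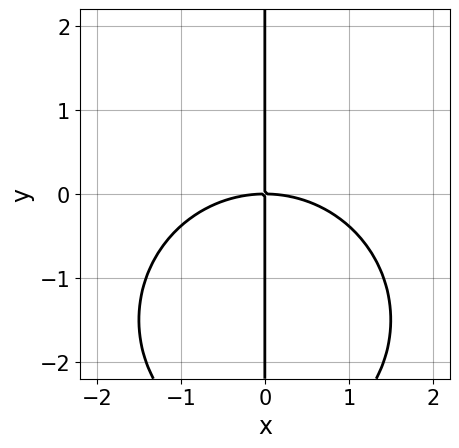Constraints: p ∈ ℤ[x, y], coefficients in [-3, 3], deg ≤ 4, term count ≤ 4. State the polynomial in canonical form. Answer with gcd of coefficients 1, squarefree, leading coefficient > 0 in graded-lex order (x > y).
(a) Degree: no degree-2 curve has this shape, so deg p = 3.
(b) From the visible intercepts: it meets the x-axis at x = 0 (among the integer gridlines); every point of the y-axis in the box is on the curve.
(c) Fitting integer coefficients to these (and the overall shape) gives p.

x^3 + x*y^2 + 3*x*y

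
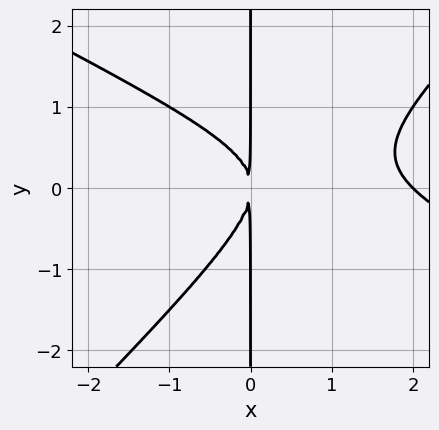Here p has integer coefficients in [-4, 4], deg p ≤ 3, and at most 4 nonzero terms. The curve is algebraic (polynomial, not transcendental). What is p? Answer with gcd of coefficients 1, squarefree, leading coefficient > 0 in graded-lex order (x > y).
x^3 + x^2*y - 2*x*y^2 - 2*x^2

Degree: the shape is more complex than any degree-2 curve, so deg p = 3.
From the visible intercepts: one x-axis crossing is at x = 2; the visible y-axis segment lies entirely on the curve.
Matching integer coefficients to the picture gives p.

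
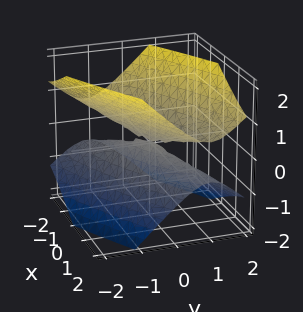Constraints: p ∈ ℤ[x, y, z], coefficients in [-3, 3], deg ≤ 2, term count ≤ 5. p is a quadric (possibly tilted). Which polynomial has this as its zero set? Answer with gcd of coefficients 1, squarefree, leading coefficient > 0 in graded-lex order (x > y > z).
First, degree: the shape is more complex than any degree-1 surface, so deg p = 2.
Then, from the axis intercepts and sections: it meets the z-axis at z = 0 (among the integer gridlines); one x-axis crossing is at x = 0.
Finally, together with the visible shape, these determine p as stated.

x^2 - 3*x*y + 3*y^2 - 3*z^2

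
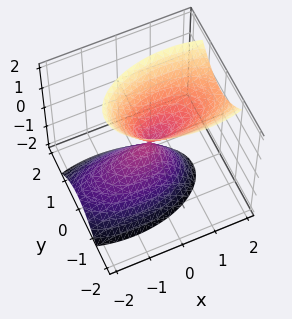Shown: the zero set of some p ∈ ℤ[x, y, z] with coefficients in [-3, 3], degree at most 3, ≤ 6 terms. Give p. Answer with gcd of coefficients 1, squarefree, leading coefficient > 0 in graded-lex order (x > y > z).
The picture has 2 separate pieces.
deg p = 2.
Checking where it meets the axes: it meets the z-axis at z = 0 (among the integer gridlines); it meets the x-axis at x = 0 (among the integer gridlines); it meets the y-axis at y = 0 (among the integer gridlines).
These observations pin down the coefficients.

x^2 - x*z + 3*y^2 - z^2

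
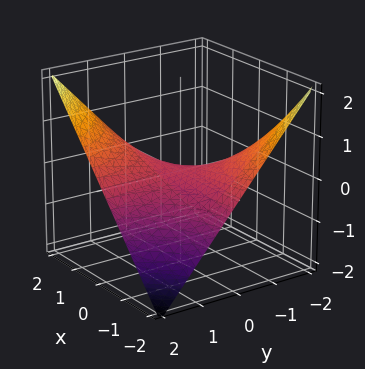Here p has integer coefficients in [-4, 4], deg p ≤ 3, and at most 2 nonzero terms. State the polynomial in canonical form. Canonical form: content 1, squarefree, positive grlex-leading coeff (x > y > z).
x*y - 2*z

1. deg p = 2. A hyperbolic paraboloid; a quadric.
2. Against the integer gridlines: the visible x-axis segment lies entirely on the surface; it meets the z-axis at z = 0 (among the integer gridlines).
3. Matching integer coefficients to the picture gives p. Check: (0, -2, 0) on the y-axis lies on the surface, and p(0, -2, 0) = 0. ✓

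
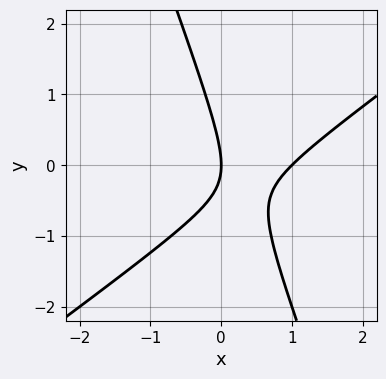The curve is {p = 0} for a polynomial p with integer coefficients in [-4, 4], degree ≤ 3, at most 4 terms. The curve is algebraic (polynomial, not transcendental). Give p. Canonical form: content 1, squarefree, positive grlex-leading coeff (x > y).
1. Degree: the shape is more complex than any degree-1 curve, so deg p = 2.
2. Observable constraints: the x-axis gridline crossings are at x ∈ {0, 1}; it meets the y-axis at y = 0 (among the integer gridlines).
3. The integer polynomial consistent with all of this is the stated p.

2*x^2 - 2*x*y - y^2 - 2*x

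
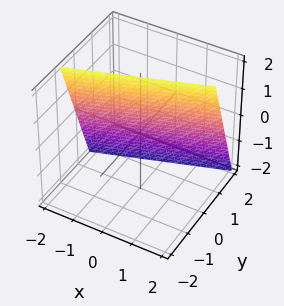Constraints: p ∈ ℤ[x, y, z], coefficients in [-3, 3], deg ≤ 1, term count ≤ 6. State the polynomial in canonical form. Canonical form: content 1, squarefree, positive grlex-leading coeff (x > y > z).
1. Degree: every cross-section is a straight line — this is a plane, so deg p = 1.
2. Reading off the gridlines: it crosses the x-axis at the gridline x = -2; it meets the z-axis at z = 2 (among the integer gridlines).
3. The integer polynomial consistent with all of this is the stated p.

x - 3*y - z + 2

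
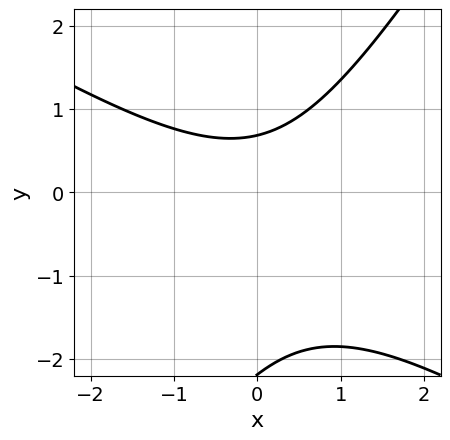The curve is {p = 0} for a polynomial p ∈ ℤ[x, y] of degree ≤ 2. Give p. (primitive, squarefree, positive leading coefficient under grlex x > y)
2*x^2 + 2*x*y - 2*y^2 - 3*y + 3

Degree: a generic line meets the curve in up to 2 points, so deg p = 2.
From the axis intercepts and sections: it misses every integer gridline on the x-axis.
Together with the visible shape, these determine p as stated.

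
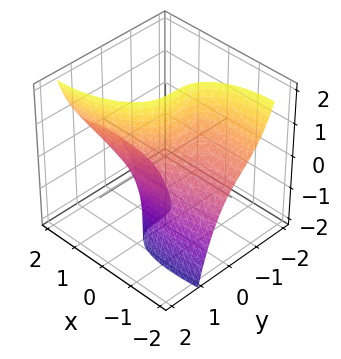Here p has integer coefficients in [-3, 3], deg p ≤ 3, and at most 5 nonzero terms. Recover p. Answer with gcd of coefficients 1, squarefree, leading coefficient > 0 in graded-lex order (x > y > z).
x^2*y - x*y^2 + 2*y^3 - 2*x*z - 1

(a) The degree is 3 — no degree-2 surface has this shape.
(b) From the axis intercepts and sections: no z-intercept at any integer in the box; the surface avoids every integer x-axis point in the box.
(c) The integer polynomial consistent with all of this is the stated p.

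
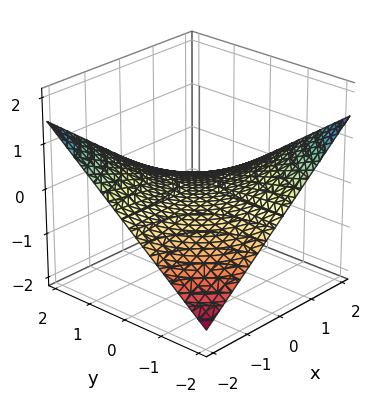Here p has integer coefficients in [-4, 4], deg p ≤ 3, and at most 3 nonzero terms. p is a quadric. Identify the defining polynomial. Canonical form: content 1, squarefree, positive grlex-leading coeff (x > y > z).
x*y + 3*z

The degree is 2 — a hyperbolic paraboloid; a quadric.
Reading off the gridlines: it crosses the z-axis at the gridline z = 0; every point of the x-axis in the box is on the surface; every point of the y-axis in the box is on the surface.
Putting this together gives p.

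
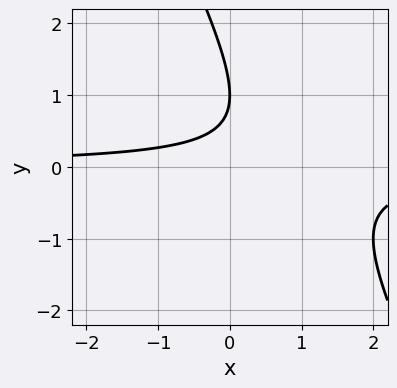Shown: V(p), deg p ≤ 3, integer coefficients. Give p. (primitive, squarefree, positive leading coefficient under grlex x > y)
1. deg p = 2. A generic line meets the curve in up to 2 points.
2. From the axis intercepts and sections: it misses every integer gridline on the x-axis; it crosses the y-axis at the gridline y = 1.
3. Assembling these constraints gives the stated polynomial.

2*x*y + y^2 - 2*y + 1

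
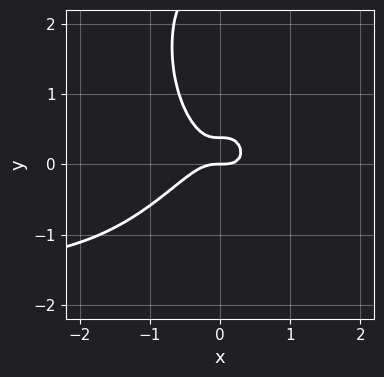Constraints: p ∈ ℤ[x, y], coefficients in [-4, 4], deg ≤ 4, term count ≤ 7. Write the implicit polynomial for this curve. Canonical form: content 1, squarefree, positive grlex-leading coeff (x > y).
2*x^3*y + 3*x^3 - y^3 + 3*y^2 - y

1. deg p = 4. A generic line meets the curve in up to 4 points.
2. Observable constraints: it crosses the y-axis at the gridline y = 0; it crosses the x-axis at the gridline x = 0.
3. Matching integer coefficients to the picture gives p.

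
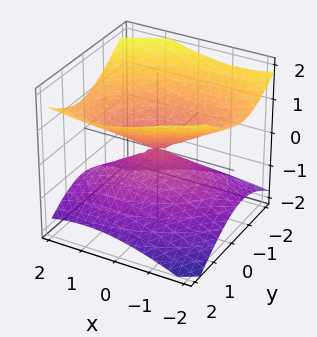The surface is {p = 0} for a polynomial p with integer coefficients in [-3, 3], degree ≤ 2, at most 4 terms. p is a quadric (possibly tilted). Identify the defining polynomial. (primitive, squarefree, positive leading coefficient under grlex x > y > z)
x^2 - x*y + 2*y^2 - 3*z^2

(a) The degree is 2 — a generic line meets the surface in up to 2 points.
(b) Against the integer gridlines: it meets the y-axis at y = 0 (among the integer gridlines); it meets the x-axis at x = 0 (among the integer gridlines); one z-axis crossing is at z = 0.
(c) Fitting integer coefficients to these (and the overall shape) gives p.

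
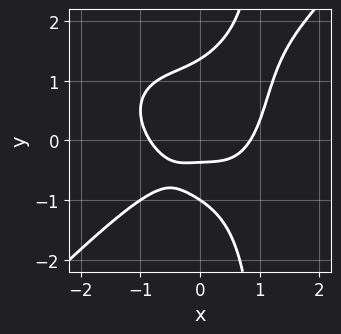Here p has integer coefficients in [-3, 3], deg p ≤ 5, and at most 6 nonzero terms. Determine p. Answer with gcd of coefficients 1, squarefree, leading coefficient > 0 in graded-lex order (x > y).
2*x^4 - 2*x*y^3 + 2*y^3 - 3*y - 1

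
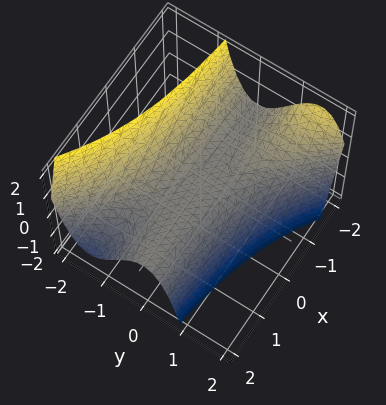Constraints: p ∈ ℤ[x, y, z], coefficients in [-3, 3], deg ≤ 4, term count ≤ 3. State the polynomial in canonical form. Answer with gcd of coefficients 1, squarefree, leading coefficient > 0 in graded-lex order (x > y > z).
x*y^2 + y^3 + z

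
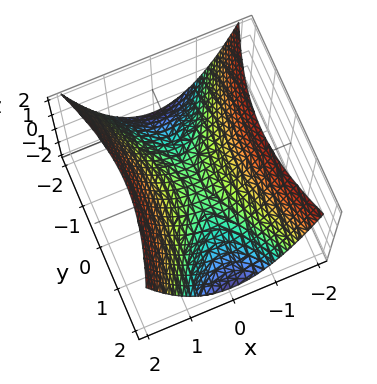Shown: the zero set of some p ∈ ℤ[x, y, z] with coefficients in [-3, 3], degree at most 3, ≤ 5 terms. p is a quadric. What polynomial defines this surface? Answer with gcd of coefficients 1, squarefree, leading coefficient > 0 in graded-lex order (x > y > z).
1. Degree: a hyperbolic paraboloid; a quadric, so deg p = 2.
2. Symmetries: it's symmetric under x → −x, forcing even powers of x; mirror symmetry y ↦ −y ⇒ only even powers of y.
3. From the axis intercepts and sections: it crosses the x-axis at the gridline x = 0; it meets the z-axis at z = 0 (among the integer gridlines).
4. Putting this together gives p.

3*x^2 - y^2 - 3*z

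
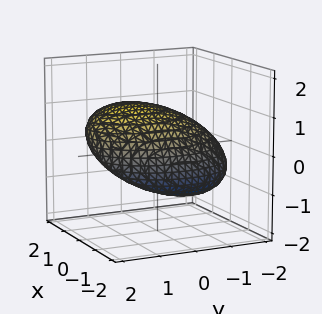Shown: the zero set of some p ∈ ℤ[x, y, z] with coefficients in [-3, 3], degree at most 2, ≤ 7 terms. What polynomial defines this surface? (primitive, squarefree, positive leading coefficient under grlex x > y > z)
The degree is 2 — a generic line meets the surface in up to 2 points.
Reading off the gridlines: the z-axis gridline crossings are at z ∈ {-1, 1}.
Putting this together gives p.

2*x^2 - 2*x*z + y^2 - y*z + 3*z^2 - 3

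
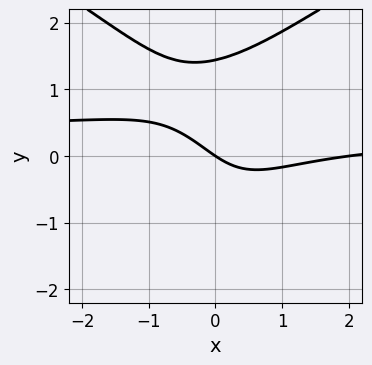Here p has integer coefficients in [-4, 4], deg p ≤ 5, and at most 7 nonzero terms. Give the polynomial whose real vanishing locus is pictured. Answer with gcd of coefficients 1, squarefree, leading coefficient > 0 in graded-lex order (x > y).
y^4 - 3*x^2*y + x^2 - 2*x - 3*y

The degree is 4 — no degree-3 curve has this shape.
Reading off the gridlines: the x-axis gridline crossings are at x ∈ {0, 2}; it crosses the y-axis at the gridline y = 0.
Together with the visible shape, these determine p as stated.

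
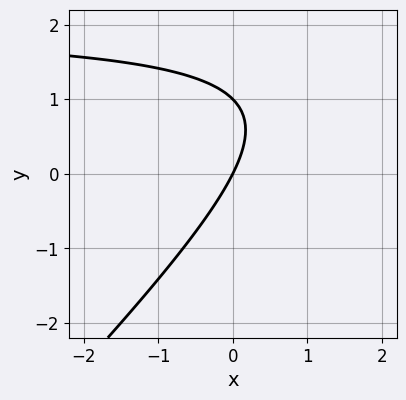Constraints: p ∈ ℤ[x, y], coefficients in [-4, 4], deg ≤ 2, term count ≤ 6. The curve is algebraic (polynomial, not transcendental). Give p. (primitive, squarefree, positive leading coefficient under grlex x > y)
First, deg p = 2. The shape is more complex than any degree-1 curve.
Then, from the visible intercepts: among the integer gridlines, it crosses the y-axis at y ∈ {0, 1}; one x-axis crossing is at x = 0.
Finally, these observations pin down the coefficients.

x*y - y^2 - 2*x + y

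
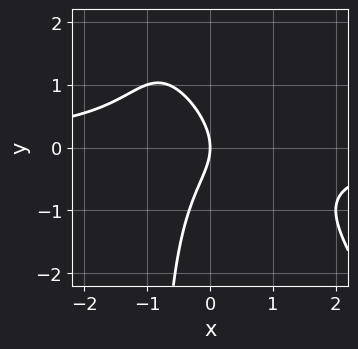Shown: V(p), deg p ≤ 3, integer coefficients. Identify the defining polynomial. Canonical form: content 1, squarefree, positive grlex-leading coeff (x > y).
3*x^2*y + 2*x*y^2 + 2*y^2 + 3*x

deg p = 3.
From the visible intercepts: it crosses the x-axis at the gridline x = 0; one y-axis crossing is at y = 0.
Together with the visible shape, these determine p as stated.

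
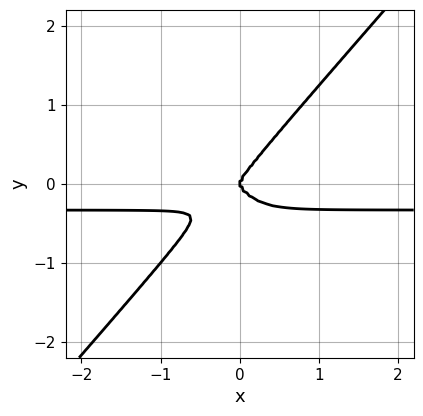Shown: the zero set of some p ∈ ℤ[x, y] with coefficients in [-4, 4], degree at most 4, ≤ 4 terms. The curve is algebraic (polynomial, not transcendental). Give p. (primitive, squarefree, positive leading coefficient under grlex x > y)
3*x^3*y - 2*y^4 + x^3

First, degree: the shape is more complex than any degree-3 curve, so deg p = 4.
Then, from the axis intercepts and sections: one y-axis crossing is at y = 0; it meets the x-axis at x = 0 (among the integer gridlines).
Finally, matching integer coefficients to the picture gives p.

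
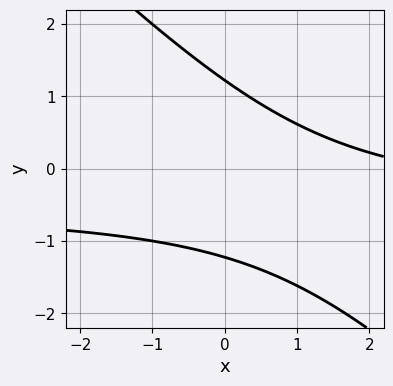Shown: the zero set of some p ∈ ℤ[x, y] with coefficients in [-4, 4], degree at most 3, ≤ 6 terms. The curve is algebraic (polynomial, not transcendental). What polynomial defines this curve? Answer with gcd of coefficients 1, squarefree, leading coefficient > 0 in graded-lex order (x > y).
1. The degree is 2 — the shape is more complex than any degree-1 curve.
2. From the axis intercepts and sections: the curve avoids every integer x-axis point in the box.
3. These observations pin down the coefficients.

2*x*y + 2*y^2 + x - 3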